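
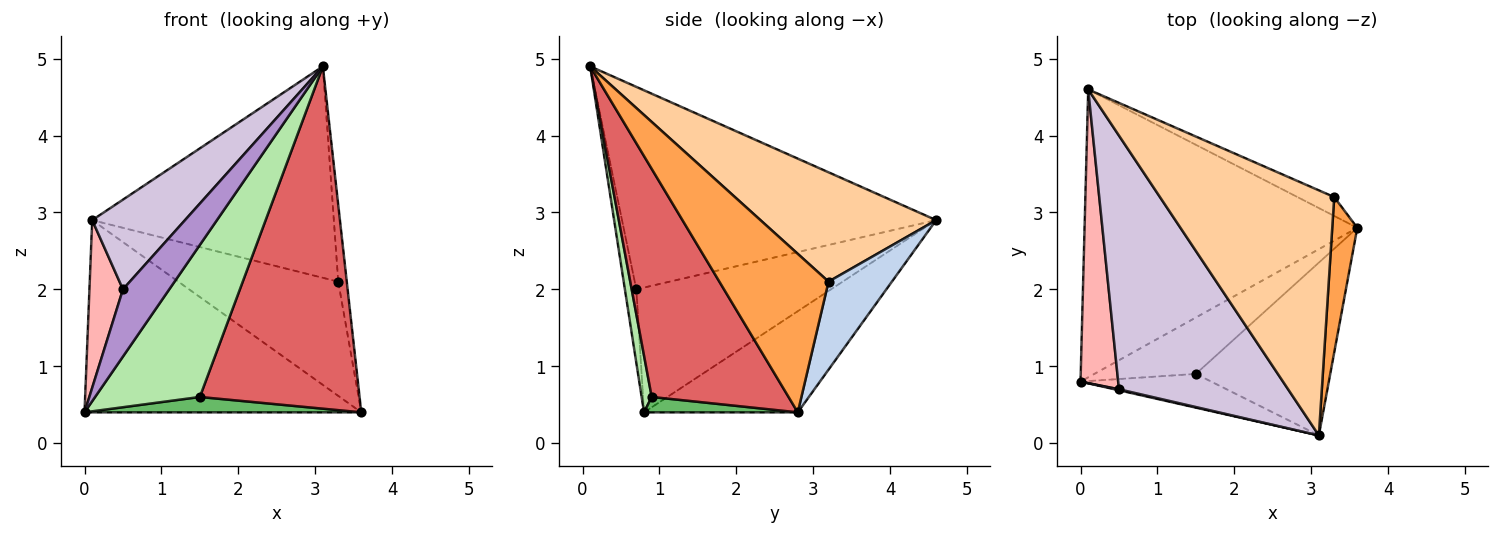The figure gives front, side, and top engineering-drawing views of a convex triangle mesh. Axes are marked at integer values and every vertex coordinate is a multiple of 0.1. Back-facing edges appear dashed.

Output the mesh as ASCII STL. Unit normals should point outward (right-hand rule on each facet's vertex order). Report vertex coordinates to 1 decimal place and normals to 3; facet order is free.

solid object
 facet normal -0.295 0.531 -0.795
  outer loop
   vertex 0.1 4.6 2.9
   vertex 3.6 2.8 0.4
   vertex 0.0 0.8 0.4
  endloop
 endfacet
 facet normal 0.364 0.919 -0.152
  outer loop
   vertex 3.3 3.2 2.1
   vertex 3.6 2.8 0.4
   vertex 0.1 4.6 2.9
  endloop
 endfacet
 facet normal 0.985 0.077 0.156
  outer loop
   vertex 3.3 3.2 2.1
   vertex 3.1 0.1 4.9
   vertex 3.6 2.8 0.4
  endloop
 endfacet
 facet normal 0.429 0.590 0.684
  outer loop
   vertex 3.3 3.2 2.1
   vertex 0.1 4.6 2.9
   vertex 3.1 0.1 4.9
  endloop
 endfacet
 facet normal 0.145 -0.260 -0.955
  outer loop
   vertex 1.5 0.9 0.6
   vertex 0.0 0.8 0.4
   vertex 3.6 2.8 0.4
  endloop
 endfacet
 facet normal 0.094 -0.972 -0.216
  outer loop
   vertex 1.5 0.9 0.6
   vertex 3.1 0.1 4.9
   vertex 0.0 0.8 0.4
  endloop
 endfacet
 facet normal 0.607 -0.709 -0.358
  outer loop
   vertex 1.5 0.9 0.6
   vertex 3.6 2.8 0.4
   vertex 3.1 0.1 4.9
  endloop
 endfacet
 facet normal -0.945 -0.163 0.285
  outer loop
   vertex 0.5 0.7 2.0
   vertex 0.1 4.6 2.9
   vertex 0.0 0.8 0.4
  endloop
 endfacet
 facet normal -0.240 -0.971 0.014
  outer loop
   vertex 0.5 0.7 2.0
   vertex 0.0 0.8 0.4
   vertex 3.1 0.1 4.9
  endloop
 endfacet
 facet normal -0.748 -0.221 0.625
  outer loop
   vertex 0.5 0.7 2.0
   vertex 3.1 0.1 4.9
   vertex 0.1 4.6 2.9
  endloop
 endfacet
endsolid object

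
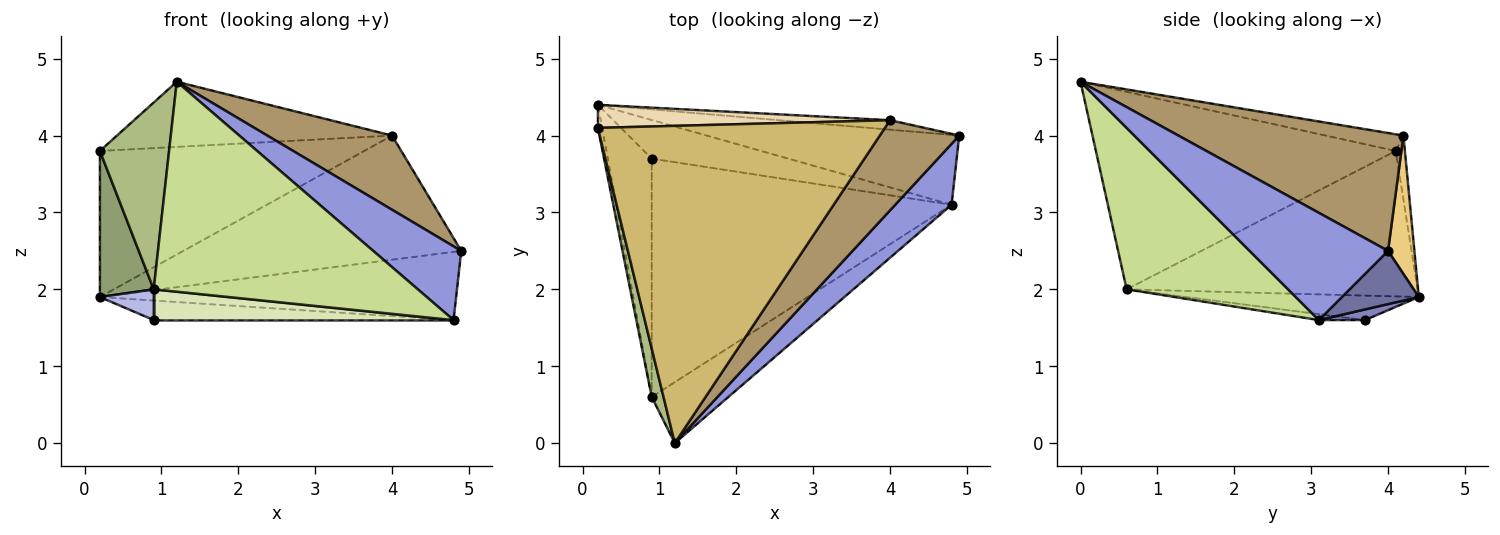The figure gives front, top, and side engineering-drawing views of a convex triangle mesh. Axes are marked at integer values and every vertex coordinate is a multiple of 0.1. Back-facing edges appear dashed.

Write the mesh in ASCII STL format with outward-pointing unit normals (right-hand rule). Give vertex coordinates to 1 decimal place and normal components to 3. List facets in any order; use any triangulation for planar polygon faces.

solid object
 facet normal 0.149 0.691 -0.707
  outer loop
   vertex 4.8 3.1 1.6
   vertex 0.2 4.4 1.9
   vertex 4.9 4.0 2.5
  endloop
 endfacet
 facet normal 0.069 0.451 -0.890
  outer loop
   vertex 4.8 3.1 1.6
   vertex 0.9 3.7 1.6
   vertex 0.2 4.4 1.9
  endloop
 endfacet
 facet normal 0.771 -0.491 0.405
  outer loop
   vertex 4.8 3.1 1.6
   vertex 4.9 4.0 2.5
   vertex 1.2 0.0 4.7
  endloop
 endfacet
 facet normal -0.484 -0.112 -0.868
  outer loop
   vertex 0.9 0.6 2.0
   vertex 0.2 4.4 1.9
   vertex 0.9 3.7 1.6
  endloop
 endfacet
 facet normal -0.983 -0.182 -0.029
  outer loop
   vertex 0.9 0.6 2.0
   vertex 0.2 4.1 3.8
   vertex 0.2 4.4 1.9
  endloop
 endfacet
 facet normal -0.973 -0.224 0.058
  outer loop
   vertex 0.9 0.6 2.0
   vertex 1.2 0.0 4.7
   vertex 0.2 4.1 3.8
  endloop
 endfacet
 facet normal 0.506 -0.828 -0.240
  outer loop
   vertex 0.9 0.6 2.0
   vertex 4.8 3.1 1.6
   vertex 1.2 0.0 4.7
  endloop
 endfacet
 facet normal -0.020 -0.128 -0.992
  outer loop
   vertex 0.9 0.6 2.0
   vertex 0.9 3.7 1.6
   vertex 4.8 3.1 1.6
  endloop
 endfacet
 facet normal 0.753 -0.418 0.508
  outer loop
   vertex 4.0 4.2 4.0
   vertex 1.2 0.0 4.7
   vertex 4.9 4.0 2.5
  endloop
 endfacet
 facet normal -0.057 0.201 0.978
  outer loop
   vertex 4.0 4.2 4.0
   vertex 0.2 4.1 3.8
   vertex 1.2 0.0 4.7
  endloop
 endfacet
 facet normal 0.094 0.993 -0.076
  outer loop
   vertex 4.0 4.2 4.0
   vertex 4.9 4.0 2.5
   vertex 0.2 4.4 1.9
  endloop
 endfacet
 facet normal -0.034 0.987 0.156
  outer loop
   vertex 4.0 4.2 4.0
   vertex 0.2 4.4 1.9
   vertex 0.2 4.1 3.8
  endloop
 endfacet
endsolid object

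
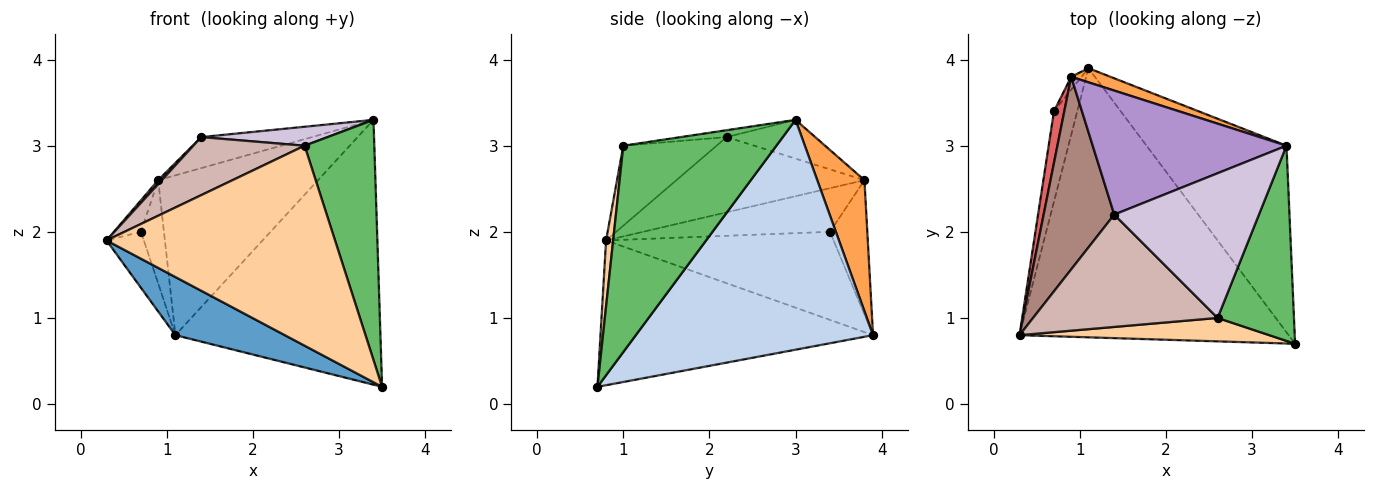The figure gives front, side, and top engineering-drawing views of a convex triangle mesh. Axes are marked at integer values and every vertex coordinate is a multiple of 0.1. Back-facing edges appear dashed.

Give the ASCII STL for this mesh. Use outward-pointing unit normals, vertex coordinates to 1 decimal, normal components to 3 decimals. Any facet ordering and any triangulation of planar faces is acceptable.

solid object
 facet normal -0.465 -0.187 -0.865
  outer loop
   vertex 1.1 3.9 0.8
   vertex 3.5 0.7 0.2
   vertex 0.3 0.8 1.9
  endloop
 endfacet
 facet normal 0.687 0.594 -0.418
  outer loop
   vertex 3.4 3.0 3.3
   vertex 3.5 0.7 0.2
   vertex 1.1 3.9 0.8
  endloop
 endfacet
 facet normal 0.282 0.956 0.084
  outer loop
   vertex 0.9 3.8 2.6
   vertex 3.4 3.0 3.3
   vertex 1.1 3.9 0.8
  endloop
 endfacet
 facet normal 0.031 -0.993 0.116
  outer loop
   vertex 2.6 1.0 3.0
   vertex 0.3 0.8 1.9
   vertex 3.5 0.7 0.2
  endloop
 endfacet
 facet normal 0.862 -0.393 0.319
  outer loop
   vertex 2.6 1.0 3.0
   vertex 3.5 0.7 0.2
   vertex 3.4 3.0 3.3
  endloop
 endfacet
 facet normal -0.955 0.157 -0.253
  outer loop
   vertex 0.7 3.4 2.0
   vertex 1.1 3.9 0.8
   vertex 0.3 0.8 1.9
  endloop
 endfacet
 facet normal -0.964 0.139 0.228
  outer loop
   vertex 0.7 3.4 2.0
   vertex 0.3 0.8 1.9
   vertex 0.9 3.8 2.6
  endloop
 endfacet
 facet normal -0.850 0.523 -0.065
  outer loop
   vertex 0.7 3.4 2.0
   vertex 0.9 3.8 2.6
   vertex 1.1 3.9 0.8
  endloop
 endfacet
 facet normal -0.190 0.238 0.952
  outer loop
   vertex 1.4 2.2 3.1
   vertex 3.4 3.0 3.3
   vertex 0.9 3.8 2.6
  endloop
 endfacet
 facet normal -0.047 -0.130 0.990
  outer loop
   vertex 1.4 2.2 3.1
   vertex 2.6 1.0 3.0
   vertex 3.4 3.0 3.3
  endloop
 endfacet
 facet normal -0.729 -0.014 0.684
  outer loop
   vertex 1.4 2.2 3.1
   vertex 0.9 3.8 2.6
   vertex 0.3 0.8 1.9
  endloop
 endfacet
 facet normal -0.359 -0.428 0.829
  outer loop
   vertex 1.4 2.2 3.1
   vertex 0.3 0.8 1.9
   vertex 2.6 1.0 3.0
  endloop
 endfacet
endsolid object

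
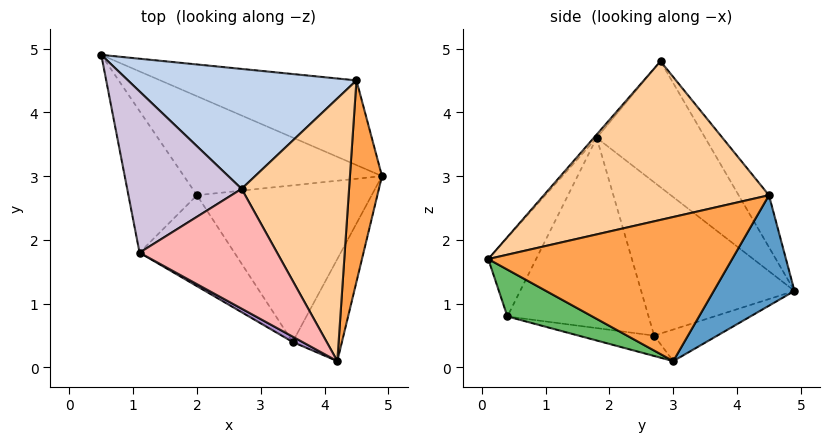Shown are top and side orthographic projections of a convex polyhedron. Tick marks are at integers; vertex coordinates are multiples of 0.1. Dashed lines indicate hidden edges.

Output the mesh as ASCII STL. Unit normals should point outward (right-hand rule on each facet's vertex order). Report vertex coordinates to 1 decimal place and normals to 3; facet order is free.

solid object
 facet normal 0.255 0.854 -0.453
  outer loop
   vertex 4.5 4.5 2.7
   vertex 4.9 3.0 0.1
   vertex 0.5 4.9 1.2
  endloop
 endfacet
 facet normal -0.127 0.821 0.556
  outer loop
   vertex 4.5 4.5 2.7
   vertex 0.5 4.9 1.2
   vertex 2.7 2.8 4.8
  endloop
 endfacet
 facet normal 0.970 -0.115 0.216
  outer loop
   vertex 4.5 4.5 2.7
   vertex 4.2 0.1 1.7
   vertex 4.9 3.0 0.1
  endloop
 endfacet
 facet normal 0.814 -0.181 0.552
  outer loop
   vertex 4.5 4.5 2.7
   vertex 2.7 2.8 4.8
   vertex 4.2 0.1 1.7
  endloop
 endfacet
 facet normal 0.600 -0.493 -0.631
  outer loop
   vertex 3.5 0.4 0.8
   vertex 4.9 3.0 0.1
   vertex 4.2 0.1 1.7
  endloop
 endfacet
 facet normal -0.154 0.202 -0.967
  outer loop
   vertex 2.0 2.7 0.5
   vertex 0.5 4.9 1.2
   vertex 4.9 3.0 0.1
  endloop
 endfacet
 facet normal -0.113 -0.201 -0.973
  outer loop
   vertex 2.0 2.7 0.5
   vertex 4.9 3.0 0.1
   vertex 3.5 0.4 0.8
  endloop
 endfacet
 facet normal -0.016 -0.758 0.652
  outer loop
   vertex 1.1 1.8 3.6
   vertex 4.2 0.1 1.7
   vertex 2.7 2.8 4.8
  endloop
 endfacet
 facet normal -0.453 -0.890 0.056
  outer loop
   vertex 1.1 1.8 3.6
   vertex 3.5 0.4 0.8
   vertex 4.2 0.1 1.7
  endloop
 endfacet
 facet normal -0.692 0.353 0.629
  outer loop
   vertex 1.1 1.8 3.6
   vertex 2.7 2.8 4.8
   vertex 0.5 4.9 1.2
  endloop
 endfacet
 facet normal -0.819 -0.442 -0.366
  outer loop
   vertex 1.1 1.8 3.6
   vertex 0.5 4.9 1.2
   vertex 2.0 2.7 0.5
  endloop
 endfacet
 facet normal -0.753 -0.540 -0.375
  outer loop
   vertex 1.1 1.8 3.6
   vertex 2.0 2.7 0.5
   vertex 3.5 0.4 0.8
  endloop
 endfacet
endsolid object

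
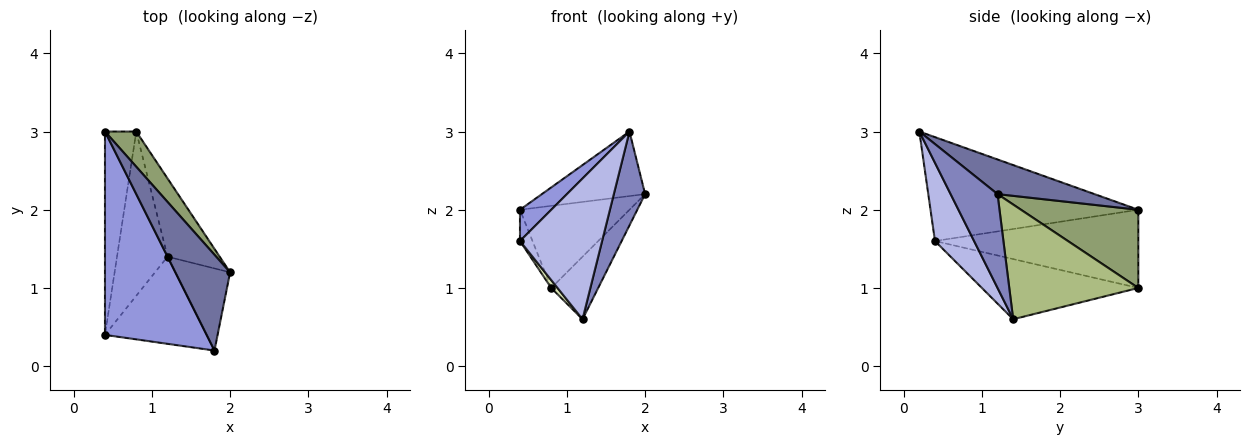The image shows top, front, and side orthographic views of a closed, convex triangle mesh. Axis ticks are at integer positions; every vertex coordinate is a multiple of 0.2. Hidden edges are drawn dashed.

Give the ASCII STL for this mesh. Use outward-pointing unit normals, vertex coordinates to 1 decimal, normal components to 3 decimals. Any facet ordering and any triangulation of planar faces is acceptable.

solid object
 facet normal 0.465 0.495 0.734
  outer loop
   vertex 1.8 0.2 3.0
   vertex 2.0 1.2 2.2
   vertex 0.4 3.0 2.0
  endloop
 endfacet
 facet normal 0.749 -0.499 -0.437
  outer loop
   vertex 1.2 1.4 0.6
   vertex 2.0 1.2 2.2
   vertex 1.8 0.2 3.0
  endloop
 endfacet
 facet normal -0.711 -0.107 0.695
  outer loop
   vertex 0.4 0.4 1.6
   vertex 1.8 0.2 3.0
   vertex 0.4 3.0 2.0
  endloop
 endfacet
 facet normal 0.375 -0.788 -0.488
  outer loop
   vertex 0.4 0.4 1.6
   vertex 1.2 1.4 0.6
   vertex 1.8 0.2 3.0
  endloop
 endfacet
 facet normal 0.702 0.655 0.281
  outer loop
   vertex 0.8 3.0 1.0
   vertex 0.4 3.0 2.0
   vertex 2.0 1.2 2.2
  endloop
 endfacet
 facet normal 0.864 0.314 -0.393
  outer loop
   vertex 0.8 3.0 1.0
   vertex 2.0 1.2 2.2
   vertex 1.2 1.4 0.6
  endloop
 endfacet
 facet normal -0.927 0.057 -0.371
  outer loop
   vertex 0.8 3.0 1.0
   vertex 0.4 0.4 1.6
   vertex 0.4 3.0 2.0
  endloop
 endfacet
 facet normal -0.765 -0.031 -0.643
  outer loop
   vertex 0.8 3.0 1.0
   vertex 1.2 1.4 0.6
   vertex 0.4 0.4 1.6
  endloop
 endfacet
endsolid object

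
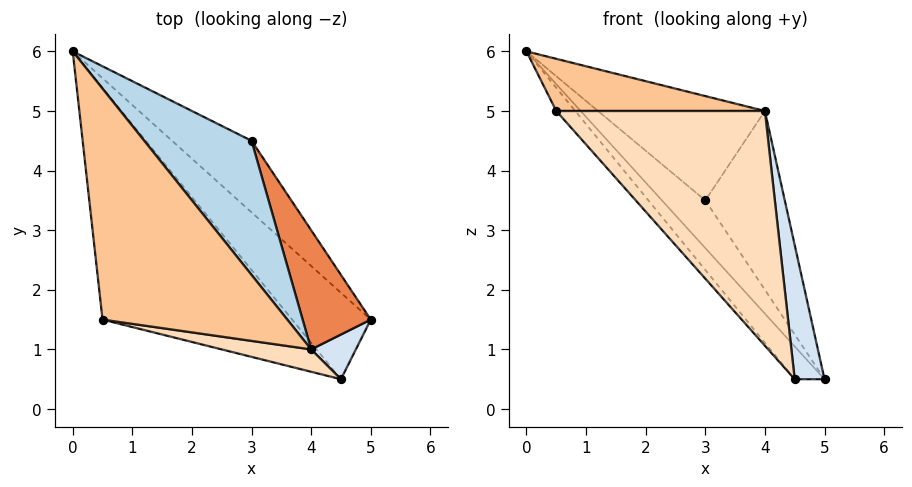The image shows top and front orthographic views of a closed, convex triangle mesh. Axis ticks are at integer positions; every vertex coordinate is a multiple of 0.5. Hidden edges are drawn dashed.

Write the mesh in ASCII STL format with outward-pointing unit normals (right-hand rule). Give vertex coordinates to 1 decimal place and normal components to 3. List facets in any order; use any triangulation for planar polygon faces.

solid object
 facet normal -0.579 0.289 -0.763
  outer loop
   vertex 4.5 0.5 0.5
   vertex 0.0 6.0 6.0
   vertex 5.0 1.5 0.5
  endloop
 endfacet
 facet normal -0.384 0.512 -0.768
  outer loop
   vertex 3.0 4.5 3.5
   vertex 5.0 1.5 0.5
   vertex 0.0 6.0 6.0
  endloop
 endfacet
 facet normal 0.694 0.442 0.568
  outer loop
   vertex 4.0 1.0 5.0
   vertex 3.0 4.5 3.5
   vertex 0.0 6.0 6.0
  endloop
 endfacet
 facet normal 0.885 -0.442 0.147
  outer loop
   vertex 4.0 1.0 5.0
   vertex 4.5 0.5 0.5
   vertex 5.0 1.5 0.5
  endloop
 endfacet
 facet normal 0.901 0.361 0.240
  outer loop
   vertex 4.0 1.0 5.0
   vertex 5.0 1.5 0.5
   vertex 3.0 4.5 3.5
  endloop
 endfacet
 facet normal -0.738 0.067 -0.671
  outer loop
   vertex 0.5 1.5 5.0
   vertex 0.0 6.0 6.0
   vertex 4.5 0.5 0.5
  endloop
 endfacet
 facet normal -0.031 -0.220 0.975
  outer loop
   vertex 0.5 1.5 5.0
   vertex 4.0 1.0 5.0
   vertex 0.0 6.0 6.0
  endloop
 endfacet
 facet normal -0.141 -0.986 0.094
  outer loop
   vertex 0.5 1.5 5.0
   vertex 4.5 0.5 0.5
   vertex 4.0 1.0 5.0
  endloop
 endfacet
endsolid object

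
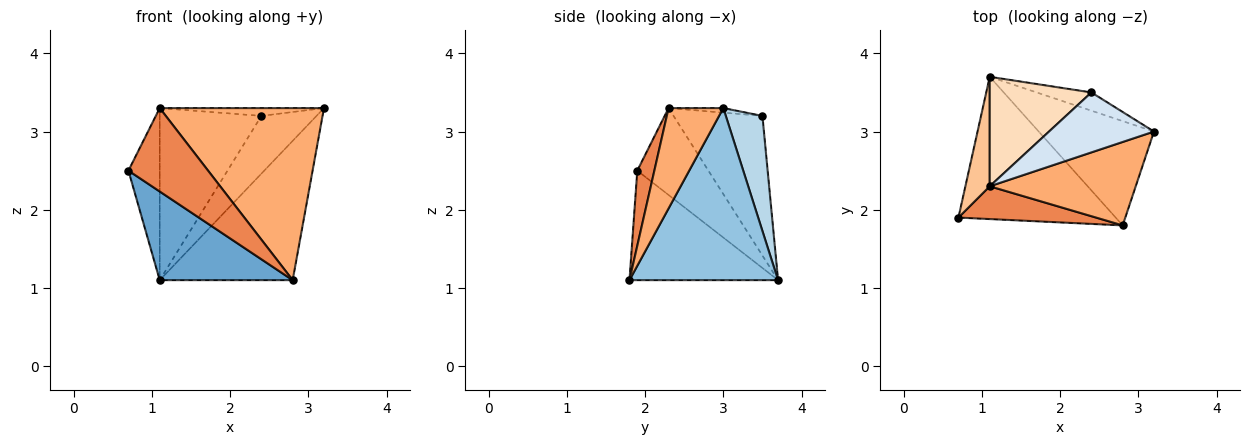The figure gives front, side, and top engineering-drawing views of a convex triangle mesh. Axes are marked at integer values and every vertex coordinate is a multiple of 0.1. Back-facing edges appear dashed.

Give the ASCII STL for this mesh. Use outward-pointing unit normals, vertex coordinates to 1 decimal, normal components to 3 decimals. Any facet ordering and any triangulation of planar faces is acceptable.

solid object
 facet normal -0.509 -0.455 -0.731
  outer loop
   vertex 2.8 1.8 1.1
   vertex 0.7 1.9 2.5
   vertex 1.1 3.7 1.1
  endloop
 endfacet
 facet normal 0.667 0.597 -0.447
  outer loop
   vertex 2.8 1.8 1.1
   vertex 1.1 3.7 1.1
   vertex 3.2 3.0 3.3
  endloop
 endfacet
 facet normal 0.535 0.805 -0.255
  outer loop
   vertex 2.4 3.5 3.2
   vertex 3.2 3.0 3.3
   vertex 1.1 3.7 1.1
  endloop
 endfacet
 facet normal -0.043 0.129 0.991
  outer loop
   vertex 1.1 2.3 3.3
   vertex 3.2 3.0 3.3
   vertex 2.4 3.5 3.2
  endloop
 endfacet
 facet normal 0.196 -0.913 0.359
  outer loop
   vertex 1.1 2.3 3.3
   vertex 0.7 1.9 2.5
   vertex 2.8 1.8 1.1
  endloop
 endfacet
 facet normal 0.287 -0.862 0.418
  outer loop
   vertex 1.1 2.3 3.3
   vertex 2.8 1.8 1.1
   vertex 3.2 3.0 3.3
  endloop
 endfacet
 facet normal -0.887 0.390 0.248
  outer loop
   vertex 1.1 2.3 3.3
   vertex 1.1 3.7 1.1
   vertex 0.7 1.9 2.5
  endloop
 endfacet
 facet normal -0.594 0.679 0.432
  outer loop
   vertex 1.1 2.3 3.3
   vertex 2.4 3.5 3.2
   vertex 1.1 3.7 1.1
  endloop
 endfacet
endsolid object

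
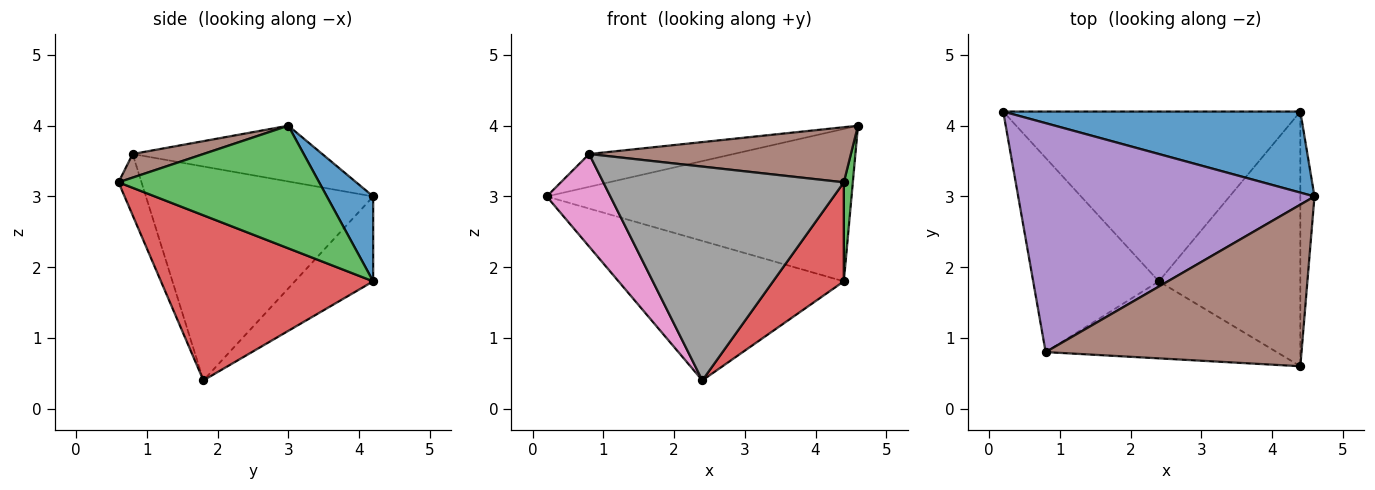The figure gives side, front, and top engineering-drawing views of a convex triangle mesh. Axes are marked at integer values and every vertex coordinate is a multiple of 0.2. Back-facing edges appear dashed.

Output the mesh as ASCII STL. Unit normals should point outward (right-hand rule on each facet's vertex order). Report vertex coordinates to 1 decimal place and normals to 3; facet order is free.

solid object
 facet normal 0.133 0.875 0.465
  outer loop
   vertex 4.4 4.2 1.8
   vertex 0.2 4.2 3.0
   vertex 4.6 3.0 4.0
  endloop
 endfacet
 facet normal -0.216 0.620 -0.755
  outer loop
   vertex 4.4 4.2 1.8
   vertex 2.4 1.8 0.4
   vertex 0.2 4.2 3.0
  endloop
 endfacet
 facet normal 0.992 -0.045 -0.115
  outer loop
   vertex 4.4 4.2 1.8
   vertex 4.6 3.0 4.0
   vertex 4.4 0.6 3.2
  endloop
 endfacet
 facet normal 0.736 -0.245 -0.631
  outer loop
   vertex 4.4 4.2 1.8
   vertex 4.4 0.6 3.2
   vertex 2.4 1.8 0.4
  endloop
 endfacet
 facet normal -0.183 0.139 0.973
  outer loop
   vertex 0.8 0.8 3.6
   vertex 4.6 3.0 4.0
   vertex 0.2 4.2 3.0
  endloop
 endfacet
 facet normal 0.087 -0.322 0.943
  outer loop
   vertex 0.8 0.8 3.6
   vertex 4.4 0.6 3.2
   vertex 4.6 3.0 4.0
  endloop
 endfacet
 facet normal -0.838 -0.235 -0.492
  outer loop
   vertex 0.8 0.8 3.6
   vertex 0.2 4.2 3.0
   vertex 2.4 1.8 0.4
  endloop
 endfacet
 facet normal -0.090 -0.937 -0.338
  outer loop
   vertex 0.8 0.8 3.6
   vertex 2.4 1.8 0.4
   vertex 4.4 0.6 3.2
  endloop
 endfacet
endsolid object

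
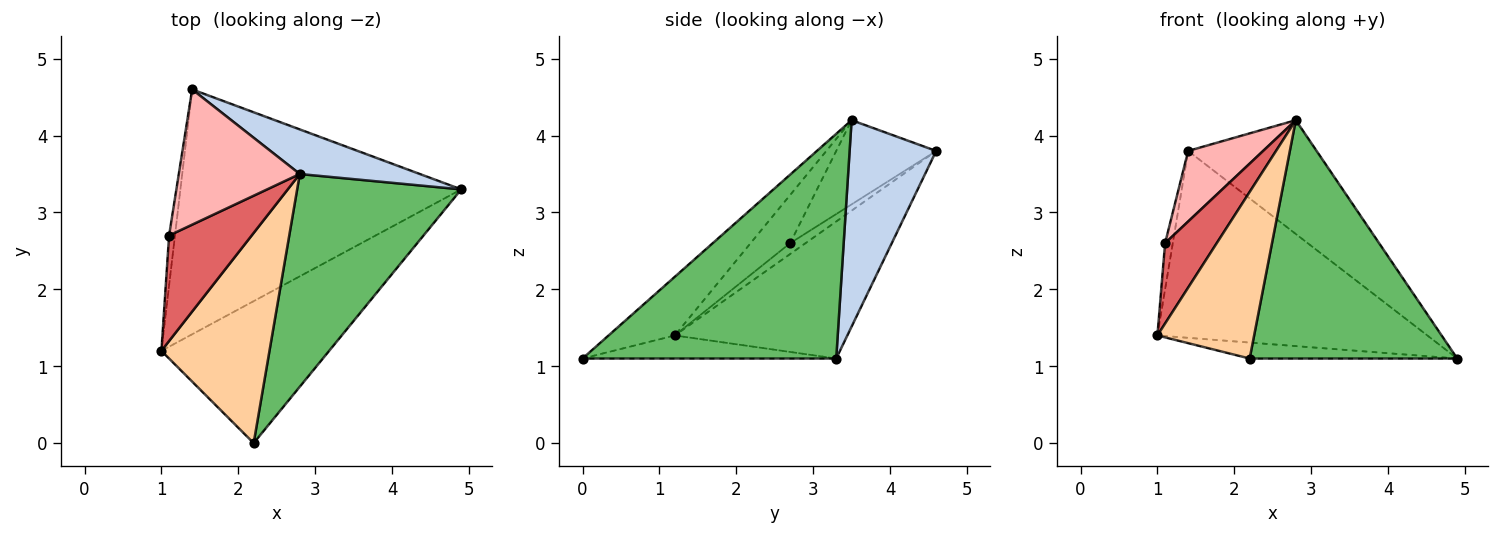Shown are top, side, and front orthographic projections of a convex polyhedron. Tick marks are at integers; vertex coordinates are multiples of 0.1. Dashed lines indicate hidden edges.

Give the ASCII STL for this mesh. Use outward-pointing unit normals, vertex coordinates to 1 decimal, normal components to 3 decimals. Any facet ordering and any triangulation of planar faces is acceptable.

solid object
 facet normal -0.362 0.566 -0.741
  outer loop
   vertex 1.4 4.6 3.8
   vertex 4.9 3.3 1.1
   vertex 1.0 1.2 1.4
  endloop
 endfacet
 facet normal 0.531 0.789 0.309
  outer loop
   vertex 2.8 3.5 4.2
   vertex 4.9 3.3 1.1
   vertex 1.4 4.6 3.8
  endloop
 endfacet
 facet normal -0.135 0.111 -0.985
  outer loop
   vertex 2.2 0.0 1.1
   vertex 1.0 1.2 1.4
   vertex 4.9 3.3 1.1
  endloop
 endfacet
 facet normal -0.391 -0.572 0.721
  outer loop
   vertex 2.2 0.0 1.1
   vertex 2.8 3.5 4.2
   vertex 1.0 1.2 1.4
  endloop
 endfacet
 facet normal 0.674 -0.551 0.492
  outer loop
   vertex 2.2 0.0 1.1
   vertex 4.9 3.3 1.1
   vertex 2.8 3.5 4.2
  endloop
 endfacet
 facet normal -0.805 0.402 -0.436
  outer loop
   vertex 1.1 2.7 2.6
   vertex 1.4 4.6 3.8
   vertex 1.0 1.2 1.4
  endloop
 endfacet
 facet normal -0.421 -0.549 0.722
  outer loop
   vertex 1.1 2.7 2.6
   vertex 1.0 1.2 1.4
   vertex 2.8 3.5 4.2
  endloop
 endfacet
 facet normal -0.525 -0.394 0.755
  outer loop
   vertex 1.1 2.7 2.6
   vertex 2.8 3.5 4.2
   vertex 1.4 4.6 3.8
  endloop
 endfacet
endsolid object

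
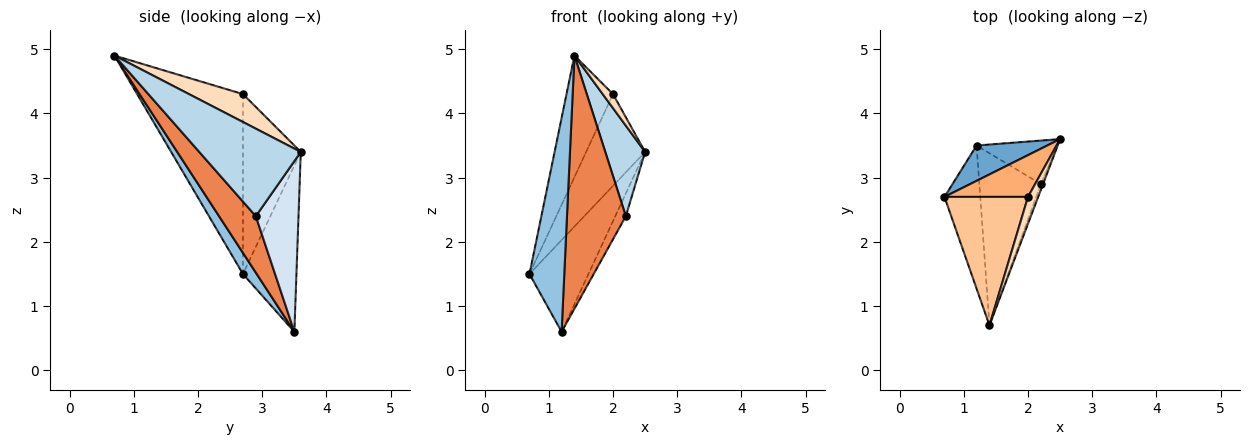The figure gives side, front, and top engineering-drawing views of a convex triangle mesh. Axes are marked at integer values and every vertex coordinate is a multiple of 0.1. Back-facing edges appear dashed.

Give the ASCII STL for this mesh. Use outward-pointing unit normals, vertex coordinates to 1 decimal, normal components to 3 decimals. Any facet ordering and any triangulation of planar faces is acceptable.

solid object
 facet normal -0.646 0.712 0.274
  outer loop
   vertex 1.2 3.5 0.6
   vertex 0.7 2.7 1.5
   vertex 2.5 3.6 3.4
  endloop
 endfacet
 facet normal 0.312 -0.790 -0.529
  outer loop
   vertex 1.2 3.5 0.6
   vertex 1.4 0.7 4.9
   vertex 0.7 2.7 1.5
  endloop
 endfacet
 facet normal 0.931 -0.365 -0.024
  outer loop
   vertex 2.2 2.9 2.4
   vertex 2.5 3.6 3.4
   vertex 1.4 0.7 4.9
  endloop
 endfacet
 facet normal 0.882 0.218 -0.417
  outer loop
   vertex 2.2 2.9 2.4
   vertex 1.2 3.5 0.6
   vertex 2.5 3.6 3.4
  endloop
 endfacet
 facet normal 0.459 -0.735 -0.500
  outer loop
   vertex 2.2 2.9 2.4
   vertex 1.4 0.7 4.9
   vertex 1.2 3.5 0.6
  endloop
 endfacet
 facet normal -0.666 0.679 0.309
  outer loop
   vertex 2.0 2.7 4.3
   vertex 2.5 3.6 3.4
   vertex 0.7 2.7 1.5
  endloop
 endfacet
 facet normal -0.843 0.370 0.391
  outer loop
   vertex 2.0 2.7 4.3
   vertex 0.7 2.7 1.5
   vertex 1.4 0.7 4.9
  endloop
 endfacet
 facet normal 0.925 -0.176 0.338
  outer loop
   vertex 2.0 2.7 4.3
   vertex 1.4 0.7 4.9
   vertex 2.5 3.6 3.4
  endloop
 endfacet
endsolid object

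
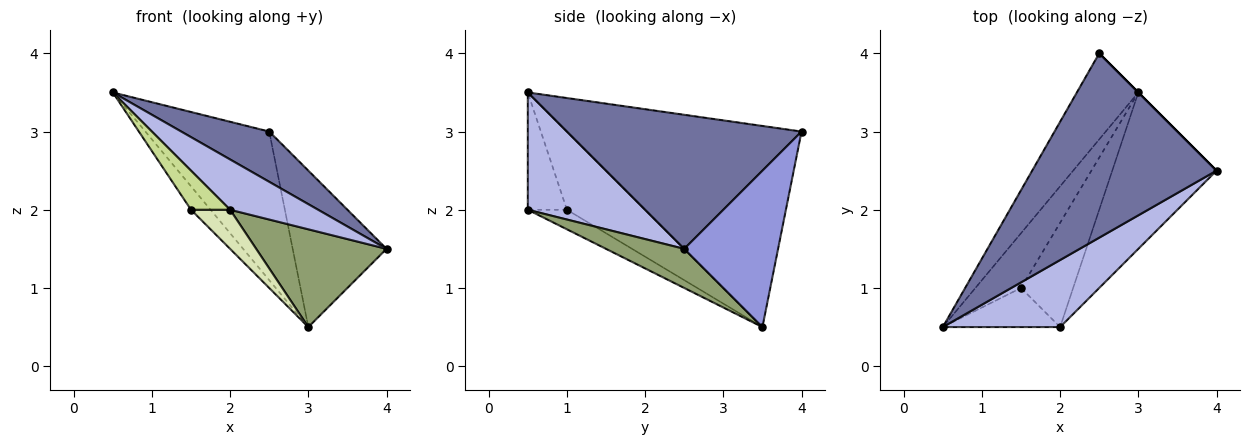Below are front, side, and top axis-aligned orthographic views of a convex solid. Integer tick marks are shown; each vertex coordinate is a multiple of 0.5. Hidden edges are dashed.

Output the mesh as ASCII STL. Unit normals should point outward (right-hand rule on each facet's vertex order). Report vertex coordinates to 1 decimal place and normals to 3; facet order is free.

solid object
 facet normal 0.574 -0.215 0.790
  outer loop
   vertex 2.5 4.0 3.0
   vertex 0.5 0.5 3.5
   vertex 4.0 2.5 1.5
  endloop
 endfacet
 facet normal -0.854 0.451 -0.261
  outer loop
   vertex 3.0 3.5 0.5
   vertex 0.5 0.5 3.5
   vertex 2.5 4.0 3.0
  endloop
 endfacet
 facet normal 0.707 0.707 0.000
  outer loop
   vertex 3.0 3.5 0.5
   vertex 2.5 4.0 3.0
   vertex 4.0 2.5 1.5
  endloop
 endfacet
 facet normal 0.625 -0.469 0.625
  outer loop
   vertex 2.0 0.5 2.0
   vertex 4.0 2.5 1.5
   vertex 0.5 0.5 3.5
  endloop
 endfacet
 facet normal 0.303 -0.505 -0.808
  outer loop
   vertex 2.0 0.5 2.0
   vertex 3.0 3.5 0.5
   vertex 4.0 2.5 1.5
  endloop
 endfacet
 facet normal -0.844 0.211 -0.493
  outer loop
   vertex 1.5 1.0 2.0
   vertex 0.5 0.5 3.5
   vertex 3.0 3.5 0.5
  endloop
 endfacet
 facet normal -0.577 -0.577 -0.577
  outer loop
   vertex 1.5 1.0 2.0
   vertex 2.0 0.5 2.0
   vertex 0.5 0.5 3.5
  endloop
 endfacet
 facet normal -0.331 -0.331 -0.883
  outer loop
   vertex 1.5 1.0 2.0
   vertex 3.0 3.5 0.5
   vertex 2.0 0.5 2.0
  endloop
 endfacet
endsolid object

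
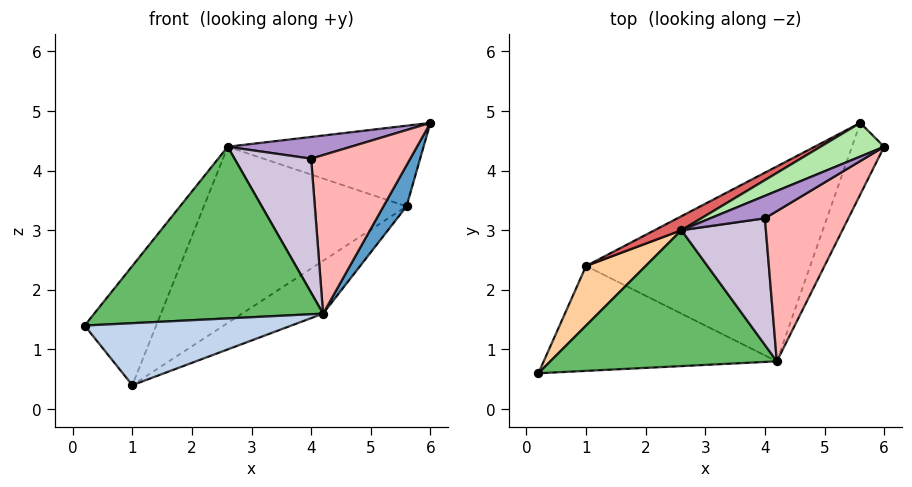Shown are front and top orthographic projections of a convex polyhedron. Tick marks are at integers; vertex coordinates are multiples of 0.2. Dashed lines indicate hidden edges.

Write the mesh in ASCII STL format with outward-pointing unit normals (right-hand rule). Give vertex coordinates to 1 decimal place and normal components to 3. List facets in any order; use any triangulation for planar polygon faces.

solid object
 facet normal 0.930 -0.183 -0.318
  outer loop
   vertex 4.2 0.8 1.6
   vertex 5.6 4.8 3.4
   vertex 6.0 4.4 4.8
  endloop
 endfacet
 facet normal 0.068 -0.508 -0.859
  outer loop
   vertex 4.2 0.8 1.6
   vertex 0.2 0.6 1.4
   vertex 1.0 2.4 0.4
  endloop
 endfacet
 facet normal 0.442 0.235 -0.866
  outer loop
   vertex 4.2 0.8 1.6
   vertex 1.0 2.4 0.4
   vertex 5.6 4.8 3.4
  endloop
 endfacet
 facet normal -0.824 0.507 0.253
  outer loop
   vertex 2.6 3.0 4.4
   vertex 1.0 2.4 0.4
   vertex 0.2 0.6 1.4
  endloop
 endfacet
 facet normal 0.008 -0.784 0.621
  outer loop
   vertex 2.6 3.0 4.4
   vertex 0.2 0.6 1.4
   vertex 4.2 0.8 1.6
  endloop
 endfacet
 facet normal -0.391 0.849 0.354
  outer loop
   vertex 2.6 3.0 4.4
   vertex 6.0 4.4 4.8
   vertex 5.6 4.8 3.4
  endloop
 endfacet
 facet normal -0.496 0.865 0.069
  outer loop
   vertex 2.6 3.0 4.4
   vertex 5.6 4.8 3.4
   vertex 1.0 2.4 0.4
  endloop
 endfacet
 facet normal 0.223 -0.708 0.670
  outer loop
   vertex 4.0 3.2 4.2
   vertex 4.2 0.8 1.6
   vertex 6.0 4.4 4.8
  endloop
 endfacet
 facet normal 0.198 -0.682 0.704
  outer loop
   vertex 4.0 3.2 4.2
   vertex 6.0 4.4 4.8
   vertex 2.6 3.0 4.4
  endloop
 endfacet
 facet normal 0.198 -0.713 0.673
  outer loop
   vertex 4.0 3.2 4.2
   vertex 2.6 3.0 4.4
   vertex 4.2 0.8 1.6
  endloop
 endfacet
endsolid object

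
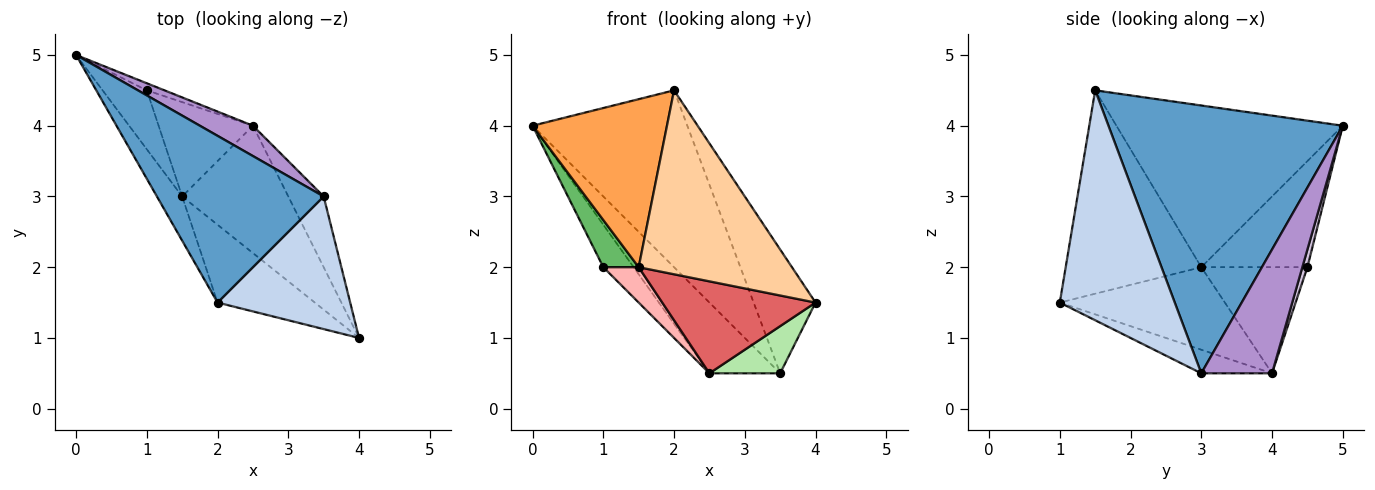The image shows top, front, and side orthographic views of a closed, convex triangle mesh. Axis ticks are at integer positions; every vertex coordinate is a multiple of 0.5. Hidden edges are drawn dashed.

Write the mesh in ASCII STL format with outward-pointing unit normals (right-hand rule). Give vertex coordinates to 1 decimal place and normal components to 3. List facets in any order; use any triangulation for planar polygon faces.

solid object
 facet normal 0.740 0.489 0.461
  outer loop
   vertex 2.0 1.5 4.5
   vertex 3.5 3.0 0.5
   vertex 0.0 5.0 4.0
  endloop
 endfacet
 facet normal 0.785 0.423 0.453
  outer loop
   vertex 2.0 1.5 4.5
   vertex 4.0 1.0 1.5
   vertex 3.5 3.0 0.5
  endloop
 endfacet
 facet normal -0.852 -0.506 -0.133
  outer loop
   vertex 1.5 3.0 2.0
   vertex 2.0 1.5 4.5
   vertex 0.0 5.0 4.0
  endloop
 endfacet
 facet normal -0.632 -0.714 -0.302
  outer loop
   vertex 1.5 3.0 2.0
   vertex 4.0 1.0 1.5
   vertex 2.0 1.5 4.5
  endloop
 endfacet
 facet normal -0.882 -0.294 -0.368
  outer loop
   vertex 1.0 4.5 2.0
   vertex 1.5 3.0 2.0
   vertex 0.0 5.0 4.0
  endloop
 endfacet
 facet normal -0.485 -0.485 -0.728
  outer loop
   vertex 2.5 4.0 0.5
   vertex 3.5 3.0 0.5
   vertex 4.0 1.0 1.5
  endloop
 endfacet
 facet normal -0.533 -0.495 -0.686
  outer loop
   vertex 2.5 4.0 0.5
   vertex 4.0 1.0 1.5
   vertex 1.5 3.0 2.0
  endloop
 endfacet
 facet normal -0.725 -0.242 -0.645
  outer loop
   vertex 2.5 4.0 0.5
   vertex 1.5 3.0 2.0
   vertex 1.0 4.5 2.0
  endloop
 endfacet
 facet normal 0.677 0.677 0.290
  outer loop
   vertex 2.5 4.0 0.5
   vertex 0.0 5.0 4.0
   vertex 3.5 3.0 0.5
  endloop
 endfacet
 facet normal 0.162 0.973 -0.162
  outer loop
   vertex 2.5 4.0 0.5
   vertex 1.0 4.5 2.0
   vertex 0.0 5.0 4.0
  endloop
 endfacet
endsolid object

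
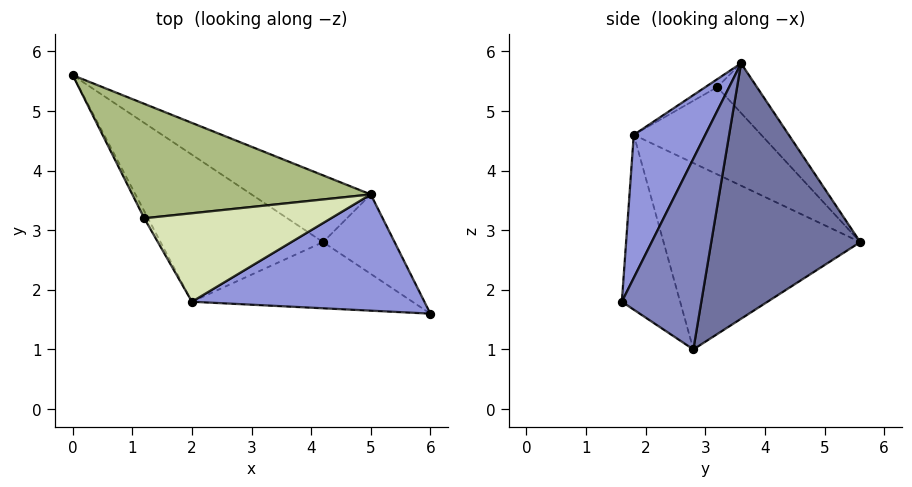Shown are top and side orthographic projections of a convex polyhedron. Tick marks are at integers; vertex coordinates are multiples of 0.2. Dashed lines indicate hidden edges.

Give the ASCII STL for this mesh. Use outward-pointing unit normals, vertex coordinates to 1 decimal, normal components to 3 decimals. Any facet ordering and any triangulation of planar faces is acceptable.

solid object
 facet normal 0.474 0.853 -0.221
  outer loop
   vertex 4.2 2.8 1.0
   vertex 0.0 5.6 2.8
   vertex 5.0 3.6 5.8
  endloop
 endfacet
 facet normal 0.608 0.760 -0.228
  outer loop
   vertex 4.2 2.8 1.0
   vertex 5.0 3.6 5.8
   vertex 6.0 1.6 1.8
  endloop
 endfacet
 facet normal 0.299 -0.822 0.485
  outer loop
   vertex 2.0 1.8 4.6
   vertex 6.0 1.6 1.8
   vertex 5.0 3.6 5.8
  endloop
 endfacet
 facet normal -0.615 -0.578 -0.536
  outer loop
   vertex 2.0 1.8 4.6
   vertex 0.0 5.6 2.8
   vertex 4.2 2.8 1.0
  endloop
 endfacet
 facet normal -0.352 -0.824 -0.444
  outer loop
   vertex 2.0 1.8 4.6
   vertex 4.2 2.8 1.0
   vertex 6.0 1.6 1.8
  endloop
 endfacet
 facet normal -0.147 0.692 0.707
  outer loop
   vertex 1.2 3.2 5.4
   vertex 5.0 3.6 5.8
   vertex 0.0 5.6 2.8
  endloop
 endfacet
 facet normal -0.877 -0.479 -0.038
  outer loop
   vertex 1.2 3.2 5.4
   vertex 0.0 5.6 2.8
   vertex 2.0 1.8 4.6
  endloop
 endfacet
 facet normal -0.037 -0.511 0.859
  outer loop
   vertex 1.2 3.2 5.4
   vertex 2.0 1.8 4.6
   vertex 5.0 3.6 5.8
  endloop
 endfacet
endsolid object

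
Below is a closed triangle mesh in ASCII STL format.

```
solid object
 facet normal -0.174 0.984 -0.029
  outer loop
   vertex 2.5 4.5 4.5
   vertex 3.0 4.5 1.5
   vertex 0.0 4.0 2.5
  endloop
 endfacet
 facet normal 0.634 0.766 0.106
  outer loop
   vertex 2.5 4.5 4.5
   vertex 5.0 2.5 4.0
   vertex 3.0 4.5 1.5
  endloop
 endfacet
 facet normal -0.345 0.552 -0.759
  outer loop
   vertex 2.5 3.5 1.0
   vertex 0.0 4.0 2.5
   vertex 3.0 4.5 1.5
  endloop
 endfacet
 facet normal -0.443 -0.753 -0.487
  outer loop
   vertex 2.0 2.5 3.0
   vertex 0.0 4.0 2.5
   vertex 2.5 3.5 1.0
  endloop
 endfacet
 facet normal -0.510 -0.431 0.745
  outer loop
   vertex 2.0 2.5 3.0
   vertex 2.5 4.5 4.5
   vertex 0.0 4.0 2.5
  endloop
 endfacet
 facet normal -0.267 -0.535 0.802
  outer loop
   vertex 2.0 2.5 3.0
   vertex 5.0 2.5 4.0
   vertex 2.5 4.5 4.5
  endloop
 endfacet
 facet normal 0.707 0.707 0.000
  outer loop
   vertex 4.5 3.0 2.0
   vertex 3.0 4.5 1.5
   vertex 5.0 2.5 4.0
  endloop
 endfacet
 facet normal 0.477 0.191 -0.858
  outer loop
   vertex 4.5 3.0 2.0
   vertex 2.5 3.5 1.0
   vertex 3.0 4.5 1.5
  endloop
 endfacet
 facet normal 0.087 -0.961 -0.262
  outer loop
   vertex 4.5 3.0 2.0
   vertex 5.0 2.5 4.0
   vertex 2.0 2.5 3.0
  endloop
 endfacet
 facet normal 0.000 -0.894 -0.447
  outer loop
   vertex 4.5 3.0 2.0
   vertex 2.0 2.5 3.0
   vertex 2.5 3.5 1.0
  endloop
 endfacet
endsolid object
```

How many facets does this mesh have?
10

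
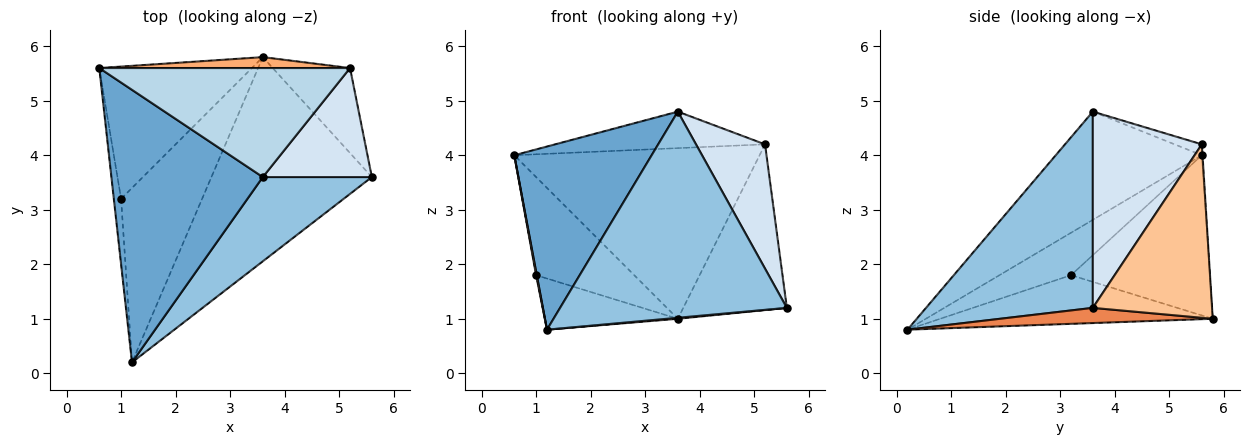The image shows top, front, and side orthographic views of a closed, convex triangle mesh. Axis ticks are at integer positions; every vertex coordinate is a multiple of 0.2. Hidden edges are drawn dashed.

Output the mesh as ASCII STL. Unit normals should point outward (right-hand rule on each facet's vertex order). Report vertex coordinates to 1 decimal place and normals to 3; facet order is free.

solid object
 facet normal -0.510 -0.480 0.714
  outer loop
   vertex 3.6 3.6 4.8
   vertex 0.6 5.6 4.0
   vertex 1.2 0.2 0.8
  endloop
 endfacet
 facet normal 0.563 -0.765 0.313
  outer loop
   vertex 3.6 3.6 4.8
   vertex 1.2 0.2 0.8
   vertex 5.6 3.6 1.2
  endloop
 endfacet
 facet normal -0.041 0.317 0.947
  outer loop
   vertex 5.2 5.6 4.2
   vertex 0.6 5.6 4.0
   vertex 3.6 3.6 4.8
  endloop
 endfacet
 facet normal 0.765 -0.484 0.425
  outer loop
   vertex 5.2 5.6 4.2
   vertex 3.6 3.6 4.8
   vertex 5.6 3.6 1.2
  endloop
 endfacet
 facet normal 0.094 -0.005 -0.996
  outer loop
   vertex 3.6 5.8 1.0
   vertex 5.6 3.6 1.2
   vertex 1.2 0.2 0.8
  endloop
 endfacet
 facet normal -0.003 0.998 0.064
  outer loop
   vertex 3.6 5.8 1.0
   vertex 0.6 5.6 4.0
   vertex 5.2 5.6 4.2
  endloop
 endfacet
 facet normal 0.716 0.622 -0.319
  outer loop
   vertex 3.6 5.8 1.0
   vertex 5.2 5.6 4.2
   vertex 5.6 3.6 1.2
  endloop
 endfacet
 facet normal -0.986 -0.009 -0.169
  outer loop
   vertex 1.0 3.2 1.8
   vertex 1.2 0.2 0.8
   vertex 0.6 5.6 4.0
  endloop
 endfacet
 facet normal -0.644 0.456 -0.614
  outer loop
   vertex 1.0 3.2 1.8
   vertex 0.6 5.6 4.0
   vertex 3.6 5.8 1.0
  endloop
 endfacet
 facet normal -0.500 0.244 -0.831
  outer loop
   vertex 1.0 3.2 1.8
   vertex 3.6 5.8 1.0
   vertex 1.2 0.2 0.8
  endloop
 endfacet
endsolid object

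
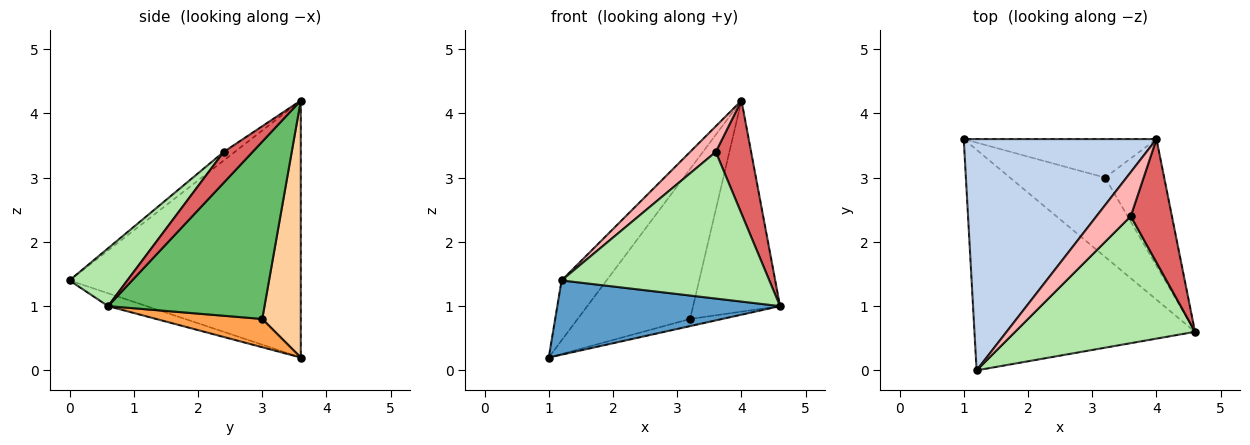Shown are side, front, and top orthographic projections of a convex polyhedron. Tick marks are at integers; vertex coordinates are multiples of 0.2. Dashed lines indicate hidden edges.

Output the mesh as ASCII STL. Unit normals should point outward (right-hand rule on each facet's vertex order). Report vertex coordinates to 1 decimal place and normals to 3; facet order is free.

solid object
 facet normal -0.055 -0.319 -0.946
  outer loop
   vertex 1.2 0.0 1.4
   vertex 1.0 3.6 0.2
   vertex 4.6 0.6 1.0
  endloop
 endfacet
 facet normal -0.790 0.154 0.593
  outer loop
   vertex 4.0 3.6 4.2
   vertex 1.0 3.6 0.2
   vertex 1.2 0.0 1.4
  endloop
 endfacet
 facet normal 0.284 0.086 -0.955
  outer loop
   vertex 3.2 3.0 0.8
   vertex 4.6 0.6 1.0
   vertex 1.0 3.6 0.2
  endloop
 endfacet
 facet normal 0.315 0.919 -0.236
  outer loop
   vertex 3.2 3.0 0.8
   vertex 1.0 3.6 0.2
   vertex 4.0 3.6 4.2
  endloop
 endfacet
 facet normal 0.839 0.466 -0.280
  outer loop
   vertex 3.2 3.0 0.8
   vertex 4.0 3.6 4.2
   vertex 4.6 0.6 1.0
  endloop
 endfacet
 facet normal 0.206 -0.740 0.641
  outer loop
   vertex 3.6 2.4 3.4
   vertex 1.2 0.0 1.4
   vertex 4.6 0.6 1.0
  endloop
 endfacet
 facet normal 0.484 -0.591 0.645
  outer loop
   vertex 3.6 2.4 3.4
   vertex 4.6 0.6 1.0
   vertex 4.0 3.6 4.2
  endloop
 endfacet
 facet normal -0.211 -0.493 0.844
  outer loop
   vertex 3.6 2.4 3.4
   vertex 4.0 3.6 4.2
   vertex 1.2 0.0 1.4
  endloop
 endfacet
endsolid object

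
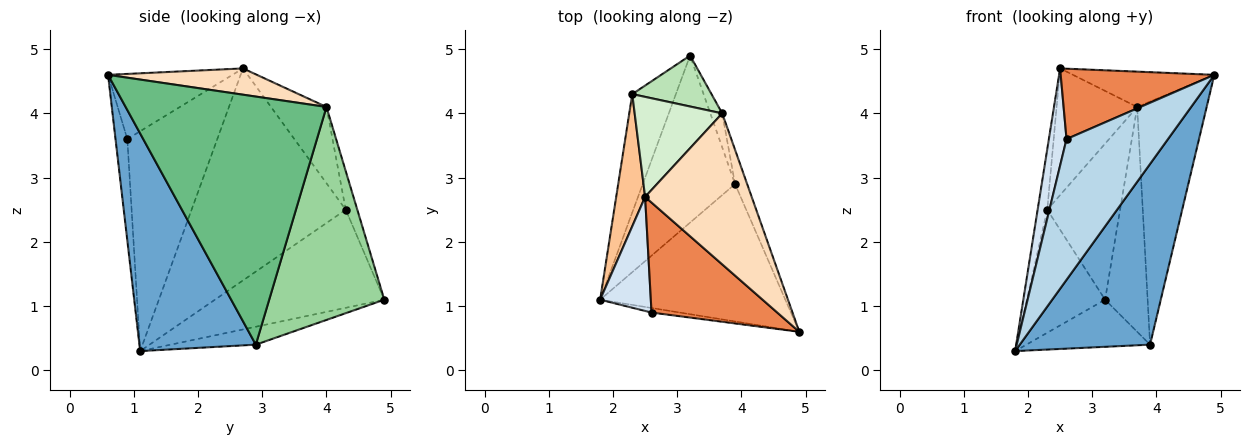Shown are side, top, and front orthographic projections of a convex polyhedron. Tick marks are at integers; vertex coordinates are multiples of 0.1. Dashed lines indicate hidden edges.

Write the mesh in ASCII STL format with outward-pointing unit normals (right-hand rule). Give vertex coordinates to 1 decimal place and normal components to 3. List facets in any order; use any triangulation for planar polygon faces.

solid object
 facet normal 0.580 -0.649 -0.493
  outer loop
   vertex 3.9 2.9 0.4
   vertex 4.9 0.6 4.6
   vertex 1.8 1.1 0.3
  endloop
 endfacet
 facet normal -0.184 0.267 -0.946
  outer loop
   vertex 3.9 2.9 0.4
   vertex 1.8 1.1 0.3
   vertex 3.2 4.9 1.1
  endloop
 endfacet
 facet normal -0.116 -0.993 -0.032
  outer loop
   vertex 2.6 0.9 3.6
   vertex 1.8 1.1 0.3
   vertex 4.9 0.6 4.6
  endloop
 endfacet
 facet normal -0.957 -0.188 0.221
  outer loop
   vertex 2.6 0.9 3.6
   vertex 2.5 2.7 4.7
   vertex 1.8 1.1 0.3
  endloop
 endfacet
 facet normal -0.400 -0.494 0.772
  outer loop
   vertex 2.6 0.9 3.6
   vertex 4.9 0.6 4.6
   vertex 2.5 2.7 4.7
  endloop
 endfacet
 facet normal -0.842 0.389 -0.374
  outer loop
   vertex 2.3 4.3 2.5
   vertex 3.2 4.9 1.1
   vertex 1.8 1.1 0.3
  endloop
 endfacet
 facet normal -0.989 0.062 0.135
  outer loop
   vertex 2.3 4.3 2.5
   vertex 1.8 1.1 0.3
   vertex 2.5 2.7 4.7
  endloop
 endfacet
 facet normal 0.233 0.222 0.947
  outer loop
   vertex 3.7 4.0 4.1
   vertex 2.5 2.7 4.7
   vertex 4.9 0.6 4.6
  endloop
 endfacet
 facet normal 0.944 0.326 -0.046
  outer loop
   vertex 3.7 4.0 4.1
   vertex 4.9 0.6 4.6
   vertex 3.9 2.9 0.4
  endloop
 endfacet
 facet normal 0.937 0.346 -0.052
  outer loop
   vertex 3.7 4.0 4.1
   vertex 3.9 2.9 0.4
   vertex 3.2 4.9 1.1
  endloop
 endfacet
 facet normal -0.149 0.940 0.307
  outer loop
   vertex 3.7 4.0 4.1
   vertex 3.2 4.9 1.1
   vertex 2.3 4.3 2.5
  endloop
 endfacet
 facet normal -0.475 0.690 0.545
  outer loop
   vertex 3.7 4.0 4.1
   vertex 2.3 4.3 2.5
   vertex 2.5 2.7 4.7
  endloop
 endfacet
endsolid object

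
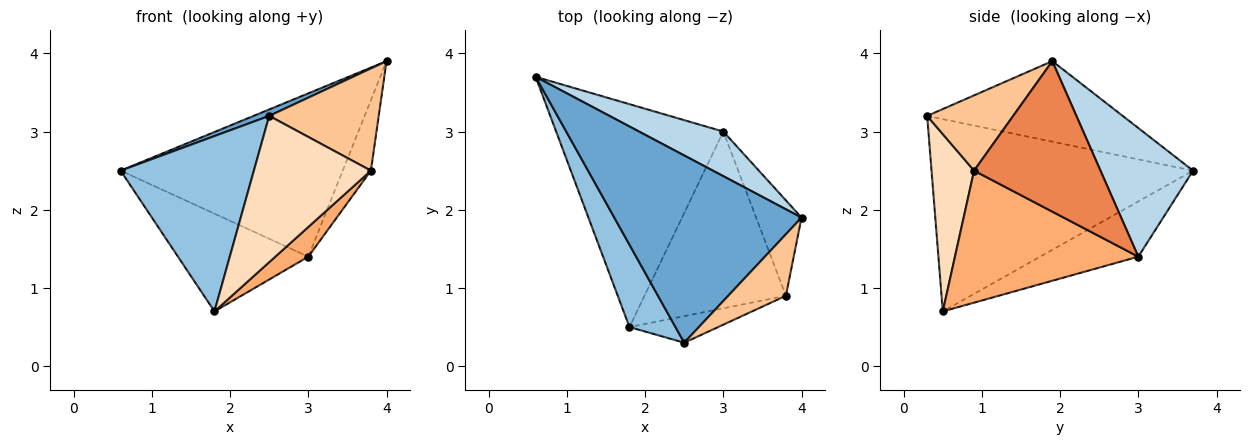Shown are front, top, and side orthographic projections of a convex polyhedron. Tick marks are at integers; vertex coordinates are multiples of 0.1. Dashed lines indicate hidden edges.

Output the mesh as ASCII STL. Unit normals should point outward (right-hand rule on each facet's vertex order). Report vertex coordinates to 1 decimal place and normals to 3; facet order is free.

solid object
 facet normal -0.395 -0.032 0.918
  outer loop
   vertex 2.5 0.3 3.2
   vertex 4.0 1.9 3.9
   vertex 0.6 3.7 2.5
  endloop
 endfacet
 facet normal -0.871 -0.444 0.208
  outer loop
   vertex 2.5 0.3 3.2
   vertex 0.6 3.7 2.5
   vertex 1.8 0.5 0.7
  endloop
 endfacet
 facet normal 0.373 0.895 0.245
  outer loop
   vertex 3.0 3.0 1.4
   vertex 0.6 3.7 2.5
   vertex 4.0 1.9 3.9
  endloop
 endfacet
 facet normal -0.290 0.384 -0.877
  outer loop
   vertex 3.0 3.0 1.4
   vertex 1.8 0.5 0.7
   vertex 0.6 3.7 2.5
  endloop
 endfacet
 facet normal 0.936 0.209 -0.283
  outer loop
   vertex 3.8 0.9 2.5
   vertex 3.0 3.0 1.4
   vertex 4.0 1.9 3.9
  endloop
 endfacet
 facet normal 0.677 -0.122 -0.725
  outer loop
   vertex 3.8 0.9 2.5
   vertex 1.8 0.5 0.7
   vertex 3.0 3.0 1.4
  endloop
 endfacet
 facet normal 0.558 -0.711 0.428
  outer loop
   vertex 3.8 0.9 2.5
   vertex 4.0 1.9 3.9
   vertex 2.5 0.3 3.2
  endloop
 endfacet
 facet normal 0.337 -0.926 -0.168
  outer loop
   vertex 3.8 0.9 2.5
   vertex 2.5 0.3 3.2
   vertex 1.8 0.5 0.7
  endloop
 endfacet
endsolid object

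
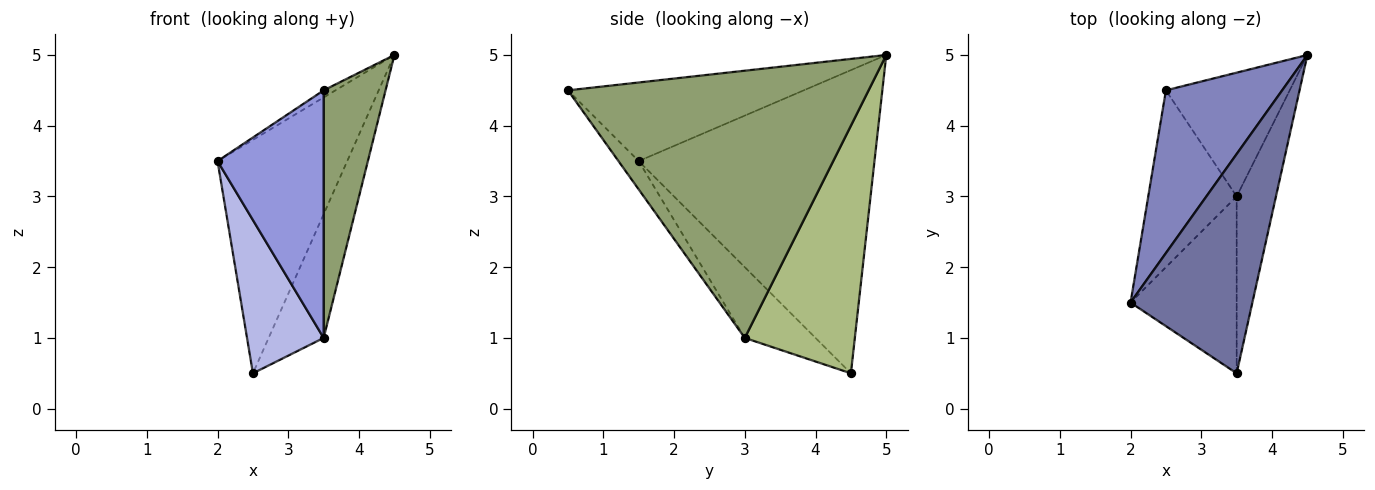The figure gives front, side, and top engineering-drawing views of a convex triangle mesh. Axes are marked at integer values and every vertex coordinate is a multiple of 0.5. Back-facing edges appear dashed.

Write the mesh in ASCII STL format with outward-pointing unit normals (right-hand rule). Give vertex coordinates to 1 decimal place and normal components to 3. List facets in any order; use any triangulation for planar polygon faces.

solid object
 facet normal -0.542 0.027 0.840
  outer loop
   vertex 3.5 0.5 4.5
   vertex 4.5 5.0 5.0
   vertex 2.0 1.5 3.5
  endloop
 endfacet
 facet normal -0.831 0.457 0.318
  outer loop
   vertex 2.5 4.5 0.5
   vertex 2.0 1.5 3.5
   vertex 4.5 5.0 5.0
  endloop
 endfacet
 facet normal -0.153 -0.804 -0.574
  outer loop
   vertex 3.5 3.0 1.0
   vertex 3.5 0.5 4.5
   vertex 2.0 1.5 3.5
  endloop
 endfacet
 facet normal -0.517 -0.560 -0.647
  outer loop
   vertex 3.5 3.0 1.0
   vertex 2.0 1.5 3.5
   vertex 2.5 4.5 0.5
  endloop
 endfacet
 facet normal 0.969 -0.200 -0.143
  outer loop
   vertex 3.5 3.0 1.0
   vertex 4.5 5.0 5.0
   vertex 3.5 0.5 4.5
  endloop
 endfacet
 facet normal 0.816 0.408 -0.408
  outer loop
   vertex 3.5 3.0 1.0
   vertex 2.5 4.5 0.5
   vertex 4.5 5.0 5.0
  endloop
 endfacet
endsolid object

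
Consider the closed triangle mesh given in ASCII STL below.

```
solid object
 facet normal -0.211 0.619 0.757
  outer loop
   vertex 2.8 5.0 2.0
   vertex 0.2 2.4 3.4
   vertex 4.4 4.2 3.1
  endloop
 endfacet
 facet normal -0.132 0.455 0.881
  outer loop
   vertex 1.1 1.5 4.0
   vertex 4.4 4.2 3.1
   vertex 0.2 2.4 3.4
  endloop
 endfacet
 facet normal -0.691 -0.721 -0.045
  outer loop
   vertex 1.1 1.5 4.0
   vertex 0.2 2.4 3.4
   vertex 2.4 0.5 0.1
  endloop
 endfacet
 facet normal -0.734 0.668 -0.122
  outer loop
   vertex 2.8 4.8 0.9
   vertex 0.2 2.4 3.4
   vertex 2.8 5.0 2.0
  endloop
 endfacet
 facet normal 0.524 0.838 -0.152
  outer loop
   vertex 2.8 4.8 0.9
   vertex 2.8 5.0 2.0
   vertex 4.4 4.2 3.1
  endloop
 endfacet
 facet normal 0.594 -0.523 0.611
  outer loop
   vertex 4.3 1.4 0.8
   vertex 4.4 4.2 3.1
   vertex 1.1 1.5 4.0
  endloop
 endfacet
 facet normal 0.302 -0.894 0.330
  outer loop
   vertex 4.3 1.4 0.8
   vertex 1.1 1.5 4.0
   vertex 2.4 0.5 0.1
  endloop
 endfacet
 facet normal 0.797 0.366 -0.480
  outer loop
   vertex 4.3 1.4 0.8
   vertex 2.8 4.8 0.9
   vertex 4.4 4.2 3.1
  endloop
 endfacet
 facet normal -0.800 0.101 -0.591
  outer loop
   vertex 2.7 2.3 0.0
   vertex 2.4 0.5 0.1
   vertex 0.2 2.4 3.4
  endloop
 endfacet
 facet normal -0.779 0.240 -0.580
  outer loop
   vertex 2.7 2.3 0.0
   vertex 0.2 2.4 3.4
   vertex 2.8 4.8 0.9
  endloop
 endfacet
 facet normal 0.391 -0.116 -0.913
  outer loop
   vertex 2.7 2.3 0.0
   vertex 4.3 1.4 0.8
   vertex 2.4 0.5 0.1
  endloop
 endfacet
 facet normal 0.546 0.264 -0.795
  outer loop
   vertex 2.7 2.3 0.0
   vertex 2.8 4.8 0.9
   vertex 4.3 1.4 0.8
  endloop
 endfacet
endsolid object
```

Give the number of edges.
18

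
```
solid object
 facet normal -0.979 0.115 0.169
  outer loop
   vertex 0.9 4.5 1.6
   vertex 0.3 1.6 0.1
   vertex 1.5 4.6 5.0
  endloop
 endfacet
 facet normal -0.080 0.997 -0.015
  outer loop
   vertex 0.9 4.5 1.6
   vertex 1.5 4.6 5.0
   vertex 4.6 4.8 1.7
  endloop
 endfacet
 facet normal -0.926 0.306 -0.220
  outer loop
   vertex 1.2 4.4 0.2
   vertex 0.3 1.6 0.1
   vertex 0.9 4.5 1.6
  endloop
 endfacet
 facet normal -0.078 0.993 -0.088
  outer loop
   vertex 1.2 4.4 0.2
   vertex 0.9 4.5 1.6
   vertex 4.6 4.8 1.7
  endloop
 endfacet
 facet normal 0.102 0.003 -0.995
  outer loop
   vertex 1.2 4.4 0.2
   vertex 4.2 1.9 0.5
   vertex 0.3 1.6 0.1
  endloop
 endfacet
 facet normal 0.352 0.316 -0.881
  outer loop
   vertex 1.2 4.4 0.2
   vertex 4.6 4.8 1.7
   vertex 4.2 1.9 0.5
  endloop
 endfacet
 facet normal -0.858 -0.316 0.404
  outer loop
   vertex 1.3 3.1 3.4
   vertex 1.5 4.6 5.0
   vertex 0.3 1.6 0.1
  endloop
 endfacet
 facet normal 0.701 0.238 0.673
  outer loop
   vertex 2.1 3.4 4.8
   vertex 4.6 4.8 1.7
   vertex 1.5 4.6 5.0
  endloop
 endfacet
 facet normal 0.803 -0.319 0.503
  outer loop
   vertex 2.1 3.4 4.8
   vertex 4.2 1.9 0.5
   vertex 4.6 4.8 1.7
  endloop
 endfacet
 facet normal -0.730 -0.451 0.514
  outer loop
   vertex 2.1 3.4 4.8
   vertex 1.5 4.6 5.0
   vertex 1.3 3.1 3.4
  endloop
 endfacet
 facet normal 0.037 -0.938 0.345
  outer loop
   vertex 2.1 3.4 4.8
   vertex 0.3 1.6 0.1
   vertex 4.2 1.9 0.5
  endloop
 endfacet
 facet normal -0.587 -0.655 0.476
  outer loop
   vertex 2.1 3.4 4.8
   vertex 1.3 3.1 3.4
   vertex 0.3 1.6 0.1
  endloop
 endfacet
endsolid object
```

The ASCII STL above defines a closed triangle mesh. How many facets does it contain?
12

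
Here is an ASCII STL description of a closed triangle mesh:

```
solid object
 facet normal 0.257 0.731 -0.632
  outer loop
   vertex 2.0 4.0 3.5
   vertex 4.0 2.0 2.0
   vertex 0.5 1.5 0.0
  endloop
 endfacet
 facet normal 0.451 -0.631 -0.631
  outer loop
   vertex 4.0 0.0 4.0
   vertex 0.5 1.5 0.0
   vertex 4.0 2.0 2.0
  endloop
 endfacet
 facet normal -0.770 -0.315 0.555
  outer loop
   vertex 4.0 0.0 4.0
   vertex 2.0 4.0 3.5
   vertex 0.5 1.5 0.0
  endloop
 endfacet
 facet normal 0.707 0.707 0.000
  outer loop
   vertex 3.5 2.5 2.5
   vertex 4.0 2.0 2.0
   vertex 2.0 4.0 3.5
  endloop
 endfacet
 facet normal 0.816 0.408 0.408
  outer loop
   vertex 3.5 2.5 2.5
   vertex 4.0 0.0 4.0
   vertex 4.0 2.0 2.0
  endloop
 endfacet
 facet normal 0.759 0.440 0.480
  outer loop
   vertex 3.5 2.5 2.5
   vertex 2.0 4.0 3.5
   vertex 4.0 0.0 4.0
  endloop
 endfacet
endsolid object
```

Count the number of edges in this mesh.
9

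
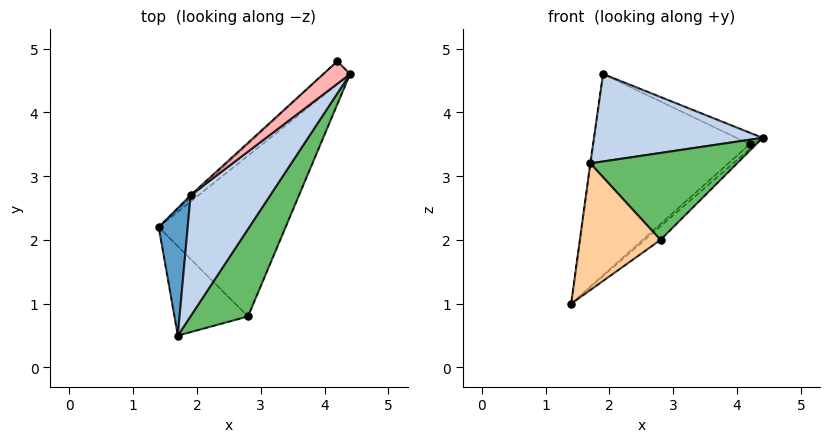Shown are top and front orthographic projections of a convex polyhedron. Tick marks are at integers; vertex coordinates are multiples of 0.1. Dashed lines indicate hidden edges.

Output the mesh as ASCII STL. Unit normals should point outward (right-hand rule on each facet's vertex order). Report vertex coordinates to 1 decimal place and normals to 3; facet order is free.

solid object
 facet normal -0.991 0.003 0.137
  outer loop
   vertex 1.9 2.7 4.6
   vertex 1.4 2.2 1.0
   vertex 1.7 0.5 3.2
  endloop
 endfacet
 facet normal 0.610 -0.464 0.642
  outer loop
   vertex 1.9 2.7 4.6
   vertex 1.7 0.5 3.2
   vertex 4.4 4.6 3.6
  endloop
 endfacet
 facet normal 0.623 0.066 -0.780
  outer loop
   vertex 2.8 0.8 2.0
   vertex 1.4 2.2 1.0
   vertex 4.4 4.6 3.6
  endloop
 endfacet
 facet normal -0.376 -0.757 -0.534
  outer loop
   vertex 2.8 0.8 2.0
   vertex 1.7 0.5 3.2
   vertex 1.4 2.2 1.0
  endloop
 endfacet
 facet normal 0.695 -0.507 0.510
  outer loop
   vertex 2.8 0.8 2.0
   vertex 4.4 4.6 3.6
   vertex 1.7 0.5 3.2
  endloop
 endfacet
 facet normal 0.568 0.164 -0.807
  outer loop
   vertex 4.2 4.8 3.5
   vertex 4.4 4.6 3.6
   vertex 1.4 2.2 1.0
  endloop
 endfacet
 facet normal -0.676 0.736 -0.008
  outer loop
   vertex 4.2 4.8 3.5
   vertex 1.4 2.2 1.0
   vertex 1.9 2.7 4.6
  endloop
 endfacet
 facet normal 0.010 0.455 0.890
  outer loop
   vertex 4.2 4.8 3.5
   vertex 1.9 2.7 4.6
   vertex 4.4 4.6 3.6
  endloop
 endfacet
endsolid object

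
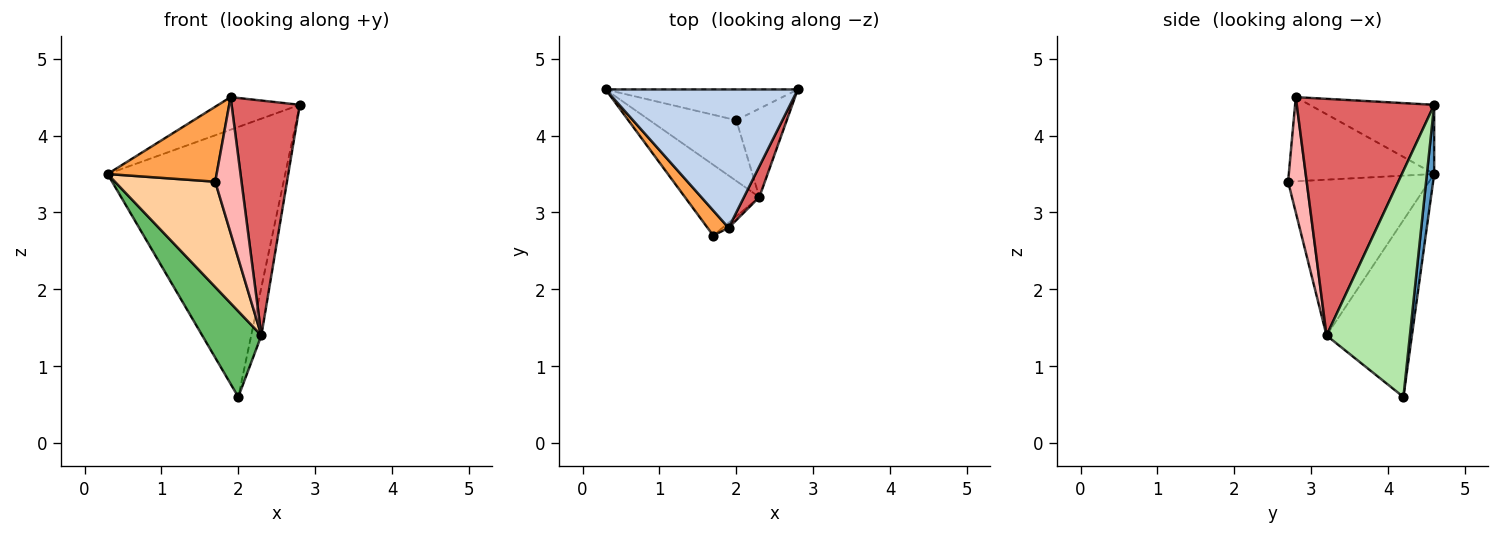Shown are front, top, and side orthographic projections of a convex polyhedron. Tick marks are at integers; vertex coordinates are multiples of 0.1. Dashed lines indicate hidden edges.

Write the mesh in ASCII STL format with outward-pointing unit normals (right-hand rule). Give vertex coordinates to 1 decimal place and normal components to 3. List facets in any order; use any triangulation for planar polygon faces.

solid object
 facet normal 0.041 0.993 -0.113
  outer loop
   vertex 2.0 4.2 0.6
   vertex 0.3 4.6 3.5
   vertex 2.8 4.6 4.4
  endloop
 endfacet
 facet normal -0.331 0.216 0.919
  outer loop
   vertex 1.9 2.8 4.5
   vertex 2.8 4.6 4.4
   vertex 0.3 4.6 3.5
  endloop
 endfacet
 facet normal -0.784 -0.588 0.196
  outer loop
   vertex 1.9 2.8 4.5
   vertex 0.3 4.6 3.5
   vertex 1.7 2.7 3.4
  endloop
 endfacet
 facet normal -0.759 -0.540 -0.363
  outer loop
   vertex 2.3 3.2 1.4
   vertex 1.7 2.7 3.4
   vertex 0.3 4.6 3.5
  endloop
 endfacet
 facet normal -0.762 -0.528 -0.374
  outer loop
   vertex 2.3 3.2 1.4
   vertex 0.3 4.6 3.5
   vertex 2.0 4.2 0.6
  endloop
 endfacet
 facet normal 0.969 0.118 -0.216
  outer loop
   vertex 2.3 3.2 1.4
   vertex 2.0 4.2 0.6
   vertex 2.8 4.6 4.4
  endloop
 endfacet
 facet normal 0.894 -0.444 0.058
  outer loop
   vertex 2.3 3.2 1.4
   vertex 2.8 4.6 4.4
   vertex 1.9 2.8 4.5
  endloop
 endfacet
 facet normal 0.577 -0.816 -0.031
  outer loop
   vertex 2.3 3.2 1.4
   vertex 1.9 2.8 4.5
   vertex 1.7 2.7 3.4
  endloop
 endfacet
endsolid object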